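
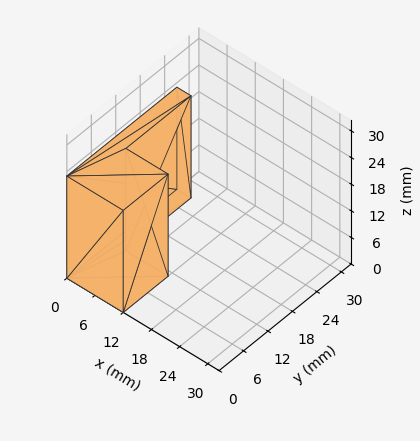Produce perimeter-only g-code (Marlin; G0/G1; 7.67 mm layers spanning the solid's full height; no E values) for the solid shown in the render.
Reading the render: the shape is an L-shaped prism: outer 12 × 27 mm, arm thicknesses ≈ 11 mm (horizontal) and 3 mm (vertical), extruded 23 mm in z (dimensions read to the nearest mm from the axis ticks). For the g-code, the solid's height is divided into equal slices at the stated Δz and each level perimeter traced with G1 moves after a G0 lift.

; perimeter-only toolpath
G21 ; units = mm
G90 ; absolute positioning
G28 ; home
; layer 1
G0 Z7.67
G0 X0.00 Y0.00
G1 X12.00 Y0.00
G1 X12.00 Y11.00
G1 X3.00 Y11.00
G1 X3.00 Y27.00
G1 X0.00 Y27.00
G1 X0.00 Y0.00
; layer 2
G0 Z15.33
G0 X0.00 Y0.00
G1 X12.00 Y0.00
G1 X12.00 Y11.00
G1 X3.00 Y11.00
G1 X3.00 Y27.00
G1 X0.00 Y27.00
G1 X0.00 Y0.00
; layer 3
G0 Z23.00
G0 X0.00 Y0.00
G1 X12.00 Y0.00
G1 X12.00 Y11.00
G1 X3.00 Y11.00
G1 X3.00 Y27.00
G1 X0.00 Y27.00
G1 X0.00 Y0.00
M2 ; end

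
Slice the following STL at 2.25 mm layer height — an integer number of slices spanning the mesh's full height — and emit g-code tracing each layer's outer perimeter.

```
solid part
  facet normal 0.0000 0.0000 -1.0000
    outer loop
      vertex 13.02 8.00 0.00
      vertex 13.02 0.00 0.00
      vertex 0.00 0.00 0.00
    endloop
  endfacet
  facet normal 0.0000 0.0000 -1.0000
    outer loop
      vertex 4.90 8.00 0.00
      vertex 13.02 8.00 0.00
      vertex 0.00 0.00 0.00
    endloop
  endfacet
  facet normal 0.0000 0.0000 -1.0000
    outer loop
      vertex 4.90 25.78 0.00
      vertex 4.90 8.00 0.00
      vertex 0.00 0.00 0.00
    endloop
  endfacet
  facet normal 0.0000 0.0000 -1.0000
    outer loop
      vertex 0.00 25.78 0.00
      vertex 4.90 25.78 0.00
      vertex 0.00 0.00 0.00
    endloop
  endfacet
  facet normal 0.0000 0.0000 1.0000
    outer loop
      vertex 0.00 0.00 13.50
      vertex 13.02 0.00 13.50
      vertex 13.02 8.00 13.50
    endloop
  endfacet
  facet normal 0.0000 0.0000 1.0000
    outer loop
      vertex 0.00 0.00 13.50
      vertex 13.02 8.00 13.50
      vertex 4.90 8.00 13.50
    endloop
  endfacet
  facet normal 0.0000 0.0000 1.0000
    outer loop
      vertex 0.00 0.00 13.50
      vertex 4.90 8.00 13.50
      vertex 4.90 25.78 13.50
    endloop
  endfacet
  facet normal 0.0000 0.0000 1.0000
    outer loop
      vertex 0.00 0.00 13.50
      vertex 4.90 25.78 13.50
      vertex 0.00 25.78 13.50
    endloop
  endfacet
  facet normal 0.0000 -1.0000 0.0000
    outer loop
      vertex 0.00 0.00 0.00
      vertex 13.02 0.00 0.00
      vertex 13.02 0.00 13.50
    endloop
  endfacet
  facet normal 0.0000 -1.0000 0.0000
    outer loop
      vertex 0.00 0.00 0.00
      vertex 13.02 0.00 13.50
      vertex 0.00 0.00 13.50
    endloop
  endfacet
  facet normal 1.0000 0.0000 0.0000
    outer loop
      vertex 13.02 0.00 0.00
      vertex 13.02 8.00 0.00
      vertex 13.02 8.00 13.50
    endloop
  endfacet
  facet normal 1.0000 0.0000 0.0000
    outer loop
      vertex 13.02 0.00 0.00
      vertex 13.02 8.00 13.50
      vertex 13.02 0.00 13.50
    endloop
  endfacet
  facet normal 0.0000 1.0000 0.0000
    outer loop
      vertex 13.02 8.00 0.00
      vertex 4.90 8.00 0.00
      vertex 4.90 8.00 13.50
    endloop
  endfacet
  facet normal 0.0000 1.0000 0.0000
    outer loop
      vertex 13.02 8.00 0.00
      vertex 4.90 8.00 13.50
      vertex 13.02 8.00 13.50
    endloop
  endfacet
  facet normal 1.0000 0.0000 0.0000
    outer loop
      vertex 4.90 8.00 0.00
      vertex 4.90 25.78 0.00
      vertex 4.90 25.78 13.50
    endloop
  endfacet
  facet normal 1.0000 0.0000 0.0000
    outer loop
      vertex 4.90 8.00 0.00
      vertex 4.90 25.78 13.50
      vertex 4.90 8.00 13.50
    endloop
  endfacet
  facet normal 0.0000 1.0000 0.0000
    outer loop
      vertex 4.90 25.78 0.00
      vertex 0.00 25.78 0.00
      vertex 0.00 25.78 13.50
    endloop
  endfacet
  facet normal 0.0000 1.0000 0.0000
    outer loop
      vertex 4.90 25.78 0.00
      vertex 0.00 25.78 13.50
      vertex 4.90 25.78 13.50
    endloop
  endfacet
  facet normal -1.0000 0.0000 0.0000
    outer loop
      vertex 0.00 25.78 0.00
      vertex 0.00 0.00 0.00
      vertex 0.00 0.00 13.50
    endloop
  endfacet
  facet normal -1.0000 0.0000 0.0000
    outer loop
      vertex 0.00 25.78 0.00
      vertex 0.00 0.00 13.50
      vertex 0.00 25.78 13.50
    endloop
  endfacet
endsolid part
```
; perimeter-only toolpath
G21 ; units = mm
G90 ; absolute positioning
G28 ; home
; layer 1
G0 Z2.25
G0 X0.00 Y0.00
G1 X13.02 Y0.00
G1 X13.02 Y8.00
G1 X4.90 Y8.00
G1 X4.90 Y25.78
G1 X0.00 Y25.78
G1 X0.00 Y0.00
; layer 2
G0 Z4.50
G0 X0.00 Y0.00
G1 X13.02 Y0.00
G1 X13.02 Y8.00
G1 X4.90 Y8.00
G1 X4.90 Y25.78
G1 X0.00 Y25.78
G1 X0.00 Y0.00
; layer 3
G0 Z6.75
G0 X0.00 Y0.00
G1 X13.02 Y0.00
G1 X13.02 Y8.00
G1 X4.90 Y8.00
G1 X4.90 Y25.78
G1 X0.00 Y25.78
G1 X0.00 Y0.00
; layer 4
G0 Z9.00
G0 X0.00 Y0.00
G1 X13.02 Y0.00
G1 X13.02 Y8.00
G1 X4.90 Y8.00
G1 X4.90 Y25.78
G1 X0.00 Y25.78
G1 X0.00 Y0.00
; layer 5
G0 Z11.25
G0 X0.00 Y0.00
G1 X13.02 Y0.00
G1 X13.02 Y8.00
G1 X4.90 Y8.00
G1 X4.90 Y25.78
G1 X0.00 Y25.78
G1 X0.00 Y0.00
; layer 6
G0 Z13.50
G0 X0.00 Y0.00
G1 X13.02 Y0.00
G1 X13.02 Y8.00
G1 X4.90 Y8.00
G1 X4.90 Y25.78
G1 X0.00 Y25.78
G1 X0.00 Y0.00
M2 ; end

The solid is an L-shaped prism: outer 13 × 25.8 mm, arm thicknesses ≈ 8 mm (horizontal) and 4.9 mm (vertical), extruded 13.5 mm in z. Slicing at Δz = 2.25 mm — 6 equal slices spanning the solid's height, so layer i sits at z = i·h/6 — gives 6 non-empty perimeters. Each is a 6-segment closed polygon; G0 lifts to the layer z and rapids to the start vertex, then G1 traces the edges.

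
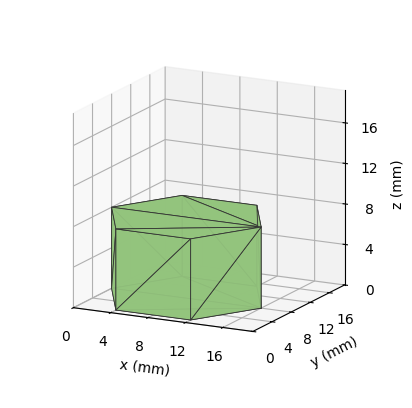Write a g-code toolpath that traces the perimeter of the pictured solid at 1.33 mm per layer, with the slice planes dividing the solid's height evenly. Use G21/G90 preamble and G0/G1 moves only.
Reading the render: the shape is a regular 6-sided prism (a cylinder approximated with 6 flat sides), circumscribed radius ≈ 8 mm, height ≈ 8 mm (dimensions read to the nearest mm from the axis ticks). For the g-code, the solid's height is divided into equal slices at the stated Δz and each level perimeter traced with G1 moves after a G0 lift.

; perimeter-only toolpath
G21 ; units = mm
G90 ; absolute positioning
G28 ; home
; layer 1
G0 Z1.33
G0 X16.00 Y8.00
G1 X12.00 Y14.93
G1 X4.00 Y14.93
G1 X0.00 Y8.00
G1 X4.00 Y1.07
G1 X12.00 Y1.07
G1 X16.00 Y8.00
; layer 2
G0 Z2.67
G0 X16.00 Y8.00
G1 X12.00 Y14.93
G1 X4.00 Y14.93
G1 X0.00 Y8.00
G1 X4.00 Y1.07
G1 X12.00 Y1.07
G1 X16.00 Y8.00
; layer 3
G0 Z4.00
G0 X16.00 Y8.00
G1 X12.00 Y14.93
G1 X4.00 Y14.93
G1 X0.00 Y8.00
G1 X4.00 Y1.07
G1 X12.00 Y1.07
G1 X16.00 Y8.00
; layer 4
G0 Z5.33
G0 X16.00 Y8.00
G1 X12.00 Y14.93
G1 X4.00 Y14.93
G1 X0.00 Y8.00
G1 X4.00 Y1.07
G1 X12.00 Y1.07
G1 X16.00 Y8.00
; layer 5
G0 Z6.67
G0 X16.00 Y8.00
G1 X12.00 Y14.93
G1 X4.00 Y14.93
G1 X0.00 Y8.00
G1 X4.00 Y1.07
G1 X12.00 Y1.07
G1 X16.00 Y8.00
; layer 6
G0 Z8.00
G0 X16.00 Y8.00
G1 X12.00 Y14.93
G1 X4.00 Y14.93
G1 X0.00 Y8.00
G1 X4.00 Y1.07
G1 X12.00 Y1.07
G1 X16.00 Y8.00
M2 ; end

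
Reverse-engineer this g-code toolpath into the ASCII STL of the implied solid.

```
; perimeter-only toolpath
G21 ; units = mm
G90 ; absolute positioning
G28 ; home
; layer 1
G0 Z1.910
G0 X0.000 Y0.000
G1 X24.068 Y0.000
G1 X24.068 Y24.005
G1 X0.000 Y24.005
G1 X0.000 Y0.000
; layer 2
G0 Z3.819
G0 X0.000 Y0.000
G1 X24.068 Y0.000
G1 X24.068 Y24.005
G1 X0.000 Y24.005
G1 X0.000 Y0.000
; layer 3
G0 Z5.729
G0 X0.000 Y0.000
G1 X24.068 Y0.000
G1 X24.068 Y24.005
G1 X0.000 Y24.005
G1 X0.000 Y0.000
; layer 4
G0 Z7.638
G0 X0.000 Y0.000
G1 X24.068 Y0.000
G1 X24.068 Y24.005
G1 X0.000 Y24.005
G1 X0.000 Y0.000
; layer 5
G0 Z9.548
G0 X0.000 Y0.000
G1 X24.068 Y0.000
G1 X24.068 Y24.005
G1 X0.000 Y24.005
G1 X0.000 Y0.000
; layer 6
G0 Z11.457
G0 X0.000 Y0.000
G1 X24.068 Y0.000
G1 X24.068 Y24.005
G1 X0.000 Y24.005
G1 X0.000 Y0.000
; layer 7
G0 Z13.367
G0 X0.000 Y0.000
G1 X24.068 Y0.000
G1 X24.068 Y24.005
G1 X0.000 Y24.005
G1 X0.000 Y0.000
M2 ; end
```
solid part
  facet normal 0.0000 0.0000 -1.0000
    outer loop
      vertex 24.068 24.005 0.000
      vertex 24.068 0.000 0.000
      vertex 0.000 0.000 0.000
    endloop
  endfacet
  facet normal 0.0000 0.0000 -1.0000
    outer loop
      vertex 0.000 24.005 0.000
      vertex 24.068 24.005 0.000
      vertex 0.000 0.000 0.000
    endloop
  endfacet
  facet normal 0.0000 0.0000 1.0000
    outer loop
      vertex 0.000 0.000 13.367
      vertex 24.068 0.000 13.367
      vertex 24.068 24.005 13.367
    endloop
  endfacet
  facet normal 0.0000 0.0000 1.0000
    outer loop
      vertex 0.000 0.000 13.367
      vertex 24.068 24.005 13.367
      vertex 0.000 24.005 13.367
    endloop
  endfacet
  facet normal 0.0000 -1.0000 0.0000
    outer loop
      vertex 0.000 0.000 0.000
      vertex 24.068 0.000 0.000
      vertex 24.068 0.000 13.367
    endloop
  endfacet
  facet normal 0.0000 -1.0000 0.0000
    outer loop
      vertex 0.000 0.000 0.000
      vertex 24.068 0.000 13.367
      vertex 0.000 0.000 13.367
    endloop
  endfacet
  facet normal 0.0000 1.0000 0.0000
    outer loop
      vertex 24.068 24.005 13.367
      vertex 24.068 24.005 0.000
      vertex 0.000 24.005 0.000
    endloop
  endfacet
  facet normal 0.0000 1.0000 0.0000
    outer loop
      vertex 0.000 24.005 13.367
      vertex 24.068 24.005 13.367
      vertex 0.000 24.005 0.000
    endloop
  endfacet
  facet normal -1.0000 0.0000 0.0000
    outer loop
      vertex 0.000 24.005 13.367
      vertex 0.000 24.005 0.000
      vertex 0.000 0.000 0.000
    endloop
  endfacet
  facet normal -1.0000 0.0000 0.0000
    outer loop
      vertex 0.000 0.000 13.367
      vertex 0.000 24.005 13.367
      vertex 0.000 0.000 0.000
    endloop
  endfacet
  facet normal 1.0000 0.0000 0.0000
    outer loop
      vertex 24.068 0.000 0.000
      vertex 24.068 24.005 0.000
      vertex 24.068 24.005 13.367
    endloop
  endfacet
  facet normal 1.0000 0.0000 0.0000
    outer loop
      vertex 24.068 0.000 0.000
      vertex 24.068 24.005 13.367
      vertex 24.068 0.000 13.367
    endloop
  endfacet
endsolid part

The G0 Z moves step by Δz≈1.910 mm. Every layer's G1 loop is the same polygon, so the solid is a straight extrusion of it from z=0 to z≈13.4. Closing with flat bottom and top caps and triangulating gives 12 facets — a rectangular box, roughly 24.1 × 24 mm footprint and 13.4 mm tall.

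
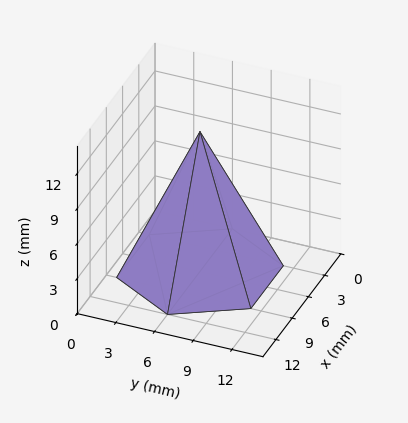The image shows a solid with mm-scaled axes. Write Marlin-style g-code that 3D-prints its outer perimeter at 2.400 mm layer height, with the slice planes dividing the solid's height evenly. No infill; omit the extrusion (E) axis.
Reading the render: the shape is a regular 6-sided pyramid, base circumscribed radius ≈ 6 mm, apex at z ≈ 12 mm (dimensions read to the nearest mm from the axis ticks). For the g-code, the solid's height is divided into equal slices at the stated Δz and each level perimeter traced with G1 moves after a G0 lift.

; perimeter-only toolpath
G21 ; units = mm
G90 ; absolute positioning
G28 ; home
; layer 1
G0 Z2.400
G0 X10.800 Y6.000
G1 X8.400 Y10.157
G1 X3.600 Y10.157
G1 X1.200 Y6.000
G1 X3.600 Y1.843
G1 X8.400 Y1.843
G1 X10.800 Y6.000
; layer 2
G0 Z4.800
G0 X9.600 Y6.000
G1 X7.800 Y9.118
G1 X4.200 Y9.118
G1 X2.400 Y6.000
G1 X4.200 Y2.882
G1 X7.800 Y2.882
G1 X9.600 Y6.000
; layer 3
G0 Z7.200
G0 X8.400 Y6.000
G1 X7.200 Y8.078
G1 X4.800 Y8.078
G1 X3.600 Y6.000
G1 X4.800 Y3.922
G1 X7.200 Y3.922
G1 X8.400 Y6.000
; layer 4
G0 Z9.600
G0 X7.200 Y6.000
G1 X6.600 Y7.039
G1 X5.400 Y7.039
G1 X4.800 Y6.000
G1 X5.400 Y4.961
G1 X6.600 Y4.961
G1 X7.200 Y6.000
M2 ; end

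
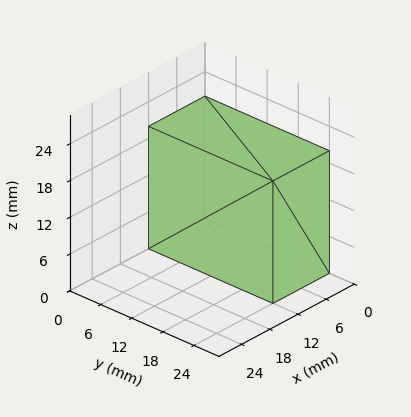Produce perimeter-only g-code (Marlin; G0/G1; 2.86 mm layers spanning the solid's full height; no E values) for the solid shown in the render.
Reading the render: the shape is a rectangular box, roughly 12 × 24 mm footprint and 20 mm tall (dimensions read to the nearest mm from the axis ticks). For the g-code, the solid's height is divided into equal slices at the stated Δz and each level perimeter traced with G1 moves after a G0 lift.

; perimeter-only toolpath
G21 ; units = mm
G90 ; absolute positioning
G28 ; home
; layer 1
G0 Z2.86
G0 X0.00 Y0.00
G1 X12.00 Y0.00
G1 X12.00 Y24.00
G1 X0.00 Y24.00
G1 X0.00 Y0.00
; layer 2
G0 Z5.71
G0 X0.00 Y0.00
G1 X12.00 Y0.00
G1 X12.00 Y24.00
G1 X0.00 Y24.00
G1 X0.00 Y0.00
; layer 3
G0 Z8.57
G0 X0.00 Y0.00
G1 X12.00 Y0.00
G1 X12.00 Y24.00
G1 X0.00 Y24.00
G1 X0.00 Y0.00
; layer 4
G0 Z11.43
G0 X0.00 Y0.00
G1 X12.00 Y0.00
G1 X12.00 Y24.00
G1 X0.00 Y24.00
G1 X0.00 Y0.00
; layer 5
G0 Z14.29
G0 X0.00 Y0.00
G1 X12.00 Y0.00
G1 X12.00 Y24.00
G1 X0.00 Y24.00
G1 X0.00 Y0.00
; layer 6
G0 Z17.14
G0 X0.00 Y0.00
G1 X12.00 Y0.00
G1 X12.00 Y24.00
G1 X0.00 Y24.00
G1 X0.00 Y0.00
; layer 7
G0 Z20.00
G0 X0.00 Y0.00
G1 X12.00 Y0.00
G1 X12.00 Y24.00
G1 X0.00 Y24.00
G1 X0.00 Y0.00
M2 ; end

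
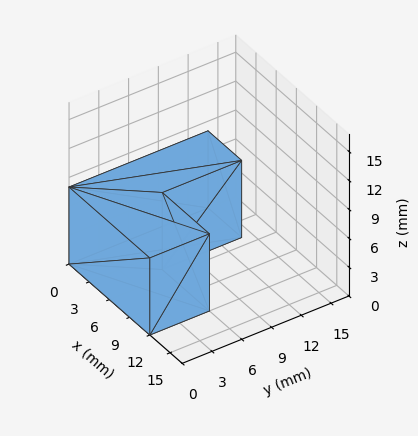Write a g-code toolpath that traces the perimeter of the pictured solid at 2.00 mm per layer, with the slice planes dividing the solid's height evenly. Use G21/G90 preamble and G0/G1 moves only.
Reading the render: the shape is an L-shaped prism: outer 12 × 14 mm, arm thicknesses ≈ 6 mm (horizontal) and 5 mm (vertical), extruded 8 mm in z (dimensions read to the nearest mm from the axis ticks). For the g-code, the solid's height is divided into equal slices at the stated Δz and each level perimeter traced with G1 moves after a G0 lift.

; perimeter-only toolpath
G21 ; units = mm
G90 ; absolute positioning
G28 ; home
; layer 1
G0 Z2.00
G0 X0.00 Y0.00
G1 X12.00 Y0.00
G1 X12.00 Y6.00
G1 X5.00 Y6.00
G1 X5.00 Y14.00
G1 X0.00 Y14.00
G1 X0.00 Y0.00
; layer 2
G0 Z4.00
G0 X0.00 Y0.00
G1 X12.00 Y0.00
G1 X12.00 Y6.00
G1 X5.00 Y6.00
G1 X5.00 Y14.00
G1 X0.00 Y14.00
G1 X0.00 Y0.00
; layer 3
G0 Z6.00
G0 X0.00 Y0.00
G1 X12.00 Y0.00
G1 X12.00 Y6.00
G1 X5.00 Y6.00
G1 X5.00 Y14.00
G1 X0.00 Y14.00
G1 X0.00 Y0.00
; layer 4
G0 Z8.00
G0 X0.00 Y0.00
G1 X12.00 Y0.00
G1 X12.00 Y6.00
G1 X5.00 Y6.00
G1 X5.00 Y14.00
G1 X0.00 Y14.00
G1 X0.00 Y0.00
M2 ; end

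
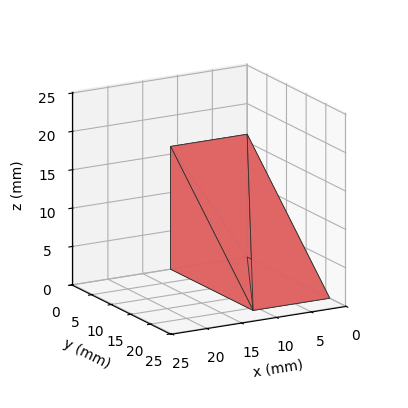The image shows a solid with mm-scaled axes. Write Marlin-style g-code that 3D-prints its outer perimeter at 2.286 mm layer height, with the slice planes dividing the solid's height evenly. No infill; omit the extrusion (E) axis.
Reading the render: the shape is a wedge (ramp): 11 × 21 mm base, rising to 16 mm along the y=0 edge and sloping linearly to z=0 at y=21 (dimensions read to the nearest mm from the axis ticks). For the g-code, the solid's height is divided into equal slices at the stated Δz and each level perimeter traced with G1 moves after a G0 lift.

; perimeter-only toolpath
G21 ; units = mm
G90 ; absolute positioning
G28 ; home
; layer 1
G0 Z2.286
G0 X0.000 Y0.000
G1 X11.000 Y0.000
G1 X11.000 Y18.000
G1 X0.000 Y18.000
G1 X0.000 Y0.000
; layer 2
G0 Z4.571
G0 X0.000 Y0.000
G1 X11.000 Y0.000
G1 X11.000 Y15.000
G1 X0.000 Y15.000
G1 X0.000 Y0.000
; layer 3
G0 Z6.857
G0 X0.000 Y0.000
G1 X11.000 Y0.000
G1 X11.000 Y12.000
G1 X0.000 Y12.000
G1 X0.000 Y0.000
; layer 4
G0 Z9.143
G0 X0.000 Y0.000
G1 X11.000 Y0.000
G1 X11.000 Y9.000
G1 X0.000 Y9.000
G1 X0.000 Y0.000
; layer 5
G0 Z11.429
G0 X0.000 Y0.000
G1 X11.000 Y0.000
G1 X11.000 Y6.000
G1 X0.000 Y6.000
G1 X0.000 Y0.000
; layer 6
G0 Z13.714
G0 X0.000 Y0.000
G1 X11.000 Y0.000
G1 X11.000 Y3.000
G1 X0.000 Y3.000
G1 X0.000 Y0.000
M2 ; end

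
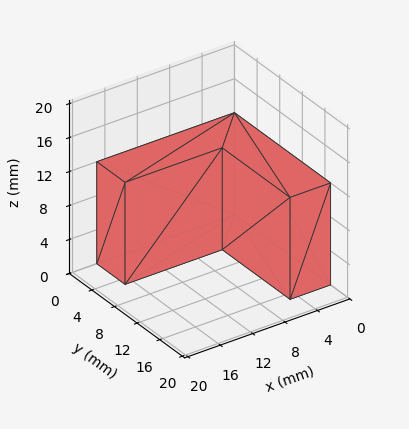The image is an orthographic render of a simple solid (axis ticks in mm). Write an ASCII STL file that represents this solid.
Reading the render: the shape is an L-shaped prism: outer 17 × 17 mm, arm thicknesses ≈ 5 mm (horizontal) and 5 mm (vertical), extruded 12 mm in z (dimensions read to the nearest mm from the axis ticks). For the STL, each face is triangulated and given an outward normal.

solid part
  facet normal 0.0000 0.0000 -1.0000
    outer loop
      vertex 17.000 5.000 0.000
      vertex 17.000 0.000 0.000
      vertex 0.000 0.000 0.000
    endloop
  endfacet
  facet normal 0.0000 0.0000 -1.0000
    outer loop
      vertex 5.000 5.000 0.000
      vertex 17.000 5.000 0.000
      vertex 0.000 0.000 0.000
    endloop
  endfacet
  facet normal 0.0000 0.0000 -1.0000
    outer loop
      vertex 5.000 17.000 0.000
      vertex 5.000 5.000 0.000
      vertex 0.000 0.000 0.000
    endloop
  endfacet
  facet normal 0.0000 0.0000 -1.0000
    outer loop
      vertex 0.000 17.000 0.000
      vertex 5.000 17.000 0.000
      vertex 0.000 0.000 0.000
    endloop
  endfacet
  facet normal 0.0000 0.0000 1.0000
    outer loop
      vertex 0.000 0.000 12.000
      vertex 17.000 0.000 12.000
      vertex 17.000 5.000 12.000
    endloop
  endfacet
  facet normal 0.0000 0.0000 1.0000
    outer loop
      vertex 0.000 0.000 12.000
      vertex 17.000 5.000 12.000
      vertex 5.000 5.000 12.000
    endloop
  endfacet
  facet normal 0.0000 0.0000 1.0000
    outer loop
      vertex 0.000 0.000 12.000
      vertex 5.000 5.000 12.000
      vertex 5.000 17.000 12.000
    endloop
  endfacet
  facet normal 0.0000 0.0000 1.0000
    outer loop
      vertex 0.000 0.000 12.000
      vertex 5.000 17.000 12.000
      vertex 0.000 17.000 12.000
    endloop
  endfacet
  facet normal 0.0000 -1.0000 0.0000
    outer loop
      vertex 0.000 0.000 0.000
      vertex 17.000 0.000 0.000
      vertex 17.000 0.000 12.000
    endloop
  endfacet
  facet normal 0.0000 -1.0000 0.0000
    outer loop
      vertex 0.000 0.000 0.000
      vertex 17.000 0.000 12.000
      vertex 0.000 0.000 12.000
    endloop
  endfacet
  facet normal 1.0000 0.0000 0.0000
    outer loop
      vertex 17.000 0.000 0.000
      vertex 17.000 5.000 0.000
      vertex 17.000 5.000 12.000
    endloop
  endfacet
  facet normal 1.0000 0.0000 0.0000
    outer loop
      vertex 17.000 0.000 0.000
      vertex 17.000 5.000 12.000
      vertex 17.000 0.000 12.000
    endloop
  endfacet
  facet normal 0.0000 1.0000 0.0000
    outer loop
      vertex 17.000 5.000 0.000
      vertex 5.000 5.000 0.000
      vertex 5.000 5.000 12.000
    endloop
  endfacet
  facet normal 0.0000 1.0000 0.0000
    outer loop
      vertex 17.000 5.000 0.000
      vertex 5.000 5.000 12.000
      vertex 17.000 5.000 12.000
    endloop
  endfacet
  facet normal 1.0000 0.0000 0.0000
    outer loop
      vertex 5.000 5.000 0.000
      vertex 5.000 17.000 0.000
      vertex 5.000 17.000 12.000
    endloop
  endfacet
  facet normal 1.0000 0.0000 0.0000
    outer loop
      vertex 5.000 5.000 0.000
      vertex 5.000 17.000 12.000
      vertex 5.000 5.000 12.000
    endloop
  endfacet
  facet normal 0.0000 1.0000 0.0000
    outer loop
      vertex 5.000 17.000 0.000
      vertex 0.000 17.000 0.000
      vertex 0.000 17.000 12.000
    endloop
  endfacet
  facet normal 0.0000 1.0000 0.0000
    outer loop
      vertex 5.000 17.000 0.000
      vertex 0.000 17.000 12.000
      vertex 5.000 17.000 12.000
    endloop
  endfacet
  facet normal -1.0000 0.0000 0.0000
    outer loop
      vertex 0.000 17.000 0.000
      vertex 0.000 0.000 0.000
      vertex 0.000 0.000 12.000
    endloop
  endfacet
  facet normal -1.0000 0.0000 0.0000
    outer loop
      vertex 0.000 17.000 0.000
      vertex 0.000 0.000 12.000
      vertex 0.000 17.000 12.000
    endloop
  endfacet
endsolid part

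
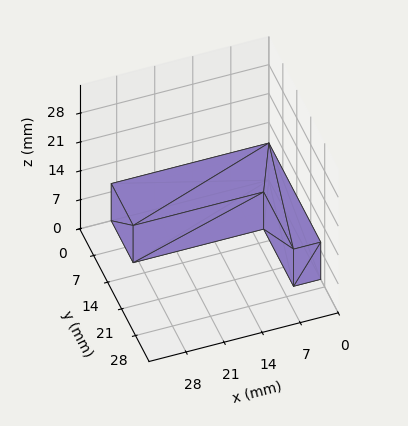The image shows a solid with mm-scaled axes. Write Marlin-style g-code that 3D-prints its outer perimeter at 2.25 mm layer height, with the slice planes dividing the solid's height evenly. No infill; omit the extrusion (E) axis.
Reading the render: the shape is an L-shaped prism: outer 29 × 26 mm, arm thicknesses ≈ 11 mm (horizontal) and 5 mm (vertical), extruded 9 mm in z (dimensions read to the nearest mm from the axis ticks). For the g-code, the solid's height is divided into equal slices at the stated Δz and each level perimeter traced with G1 moves after a G0 lift.

; perimeter-only toolpath
G21 ; units = mm
G90 ; absolute positioning
G28 ; home
; layer 1
G0 Z2.25
G0 X0.00 Y0.00
G1 X29.00 Y0.00
G1 X29.00 Y11.00
G1 X5.00 Y11.00
G1 X5.00 Y26.00
G1 X0.00 Y26.00
G1 X0.00 Y0.00
; layer 2
G0 Z4.50
G0 X0.00 Y0.00
G1 X29.00 Y0.00
G1 X29.00 Y11.00
G1 X5.00 Y11.00
G1 X5.00 Y26.00
G1 X0.00 Y26.00
G1 X0.00 Y0.00
; layer 3
G0 Z6.75
G0 X0.00 Y0.00
G1 X29.00 Y0.00
G1 X29.00 Y11.00
G1 X5.00 Y11.00
G1 X5.00 Y26.00
G1 X0.00 Y26.00
G1 X0.00 Y0.00
; layer 4
G0 Z9.00
G0 X0.00 Y0.00
G1 X29.00 Y0.00
G1 X29.00 Y11.00
G1 X5.00 Y11.00
G1 X5.00 Y26.00
G1 X0.00 Y26.00
G1 X0.00 Y0.00
M2 ; end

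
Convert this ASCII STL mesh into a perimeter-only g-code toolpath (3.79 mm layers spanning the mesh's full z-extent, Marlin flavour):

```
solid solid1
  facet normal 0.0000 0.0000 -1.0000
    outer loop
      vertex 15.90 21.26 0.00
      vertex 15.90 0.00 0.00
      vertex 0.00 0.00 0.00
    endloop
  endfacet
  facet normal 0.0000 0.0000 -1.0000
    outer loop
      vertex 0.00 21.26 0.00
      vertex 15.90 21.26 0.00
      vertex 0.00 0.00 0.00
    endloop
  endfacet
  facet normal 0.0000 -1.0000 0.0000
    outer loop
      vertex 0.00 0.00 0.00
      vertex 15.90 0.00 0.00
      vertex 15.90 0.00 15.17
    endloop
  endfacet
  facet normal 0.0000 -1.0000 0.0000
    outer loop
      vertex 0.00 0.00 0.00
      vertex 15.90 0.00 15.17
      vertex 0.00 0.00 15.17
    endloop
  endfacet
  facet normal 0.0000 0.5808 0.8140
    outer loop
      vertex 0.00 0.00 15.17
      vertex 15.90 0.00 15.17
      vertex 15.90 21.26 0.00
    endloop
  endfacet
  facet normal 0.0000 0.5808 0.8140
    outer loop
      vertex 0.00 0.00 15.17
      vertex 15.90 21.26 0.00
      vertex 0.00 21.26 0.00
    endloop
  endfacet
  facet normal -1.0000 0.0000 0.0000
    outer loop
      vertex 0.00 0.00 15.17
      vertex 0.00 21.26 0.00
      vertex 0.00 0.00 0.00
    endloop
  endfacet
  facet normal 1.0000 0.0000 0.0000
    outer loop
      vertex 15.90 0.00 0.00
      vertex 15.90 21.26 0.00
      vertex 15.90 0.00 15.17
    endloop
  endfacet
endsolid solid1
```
; perimeter-only toolpath
G21 ; units = mm
G90 ; absolute positioning
G28 ; home
; layer 1
G0 Z3.79
G0 X0.00 Y0.00
G1 X15.90 Y0.00
G1 X15.90 Y15.95
G1 X0.00 Y15.95
G1 X0.00 Y0.00
; layer 2
G0 Z7.58
G0 X0.00 Y0.00
G1 X15.90 Y0.00
G1 X15.90 Y10.63
G1 X0.00 Y10.63
G1 X0.00 Y0.00
; layer 3
G0 Z11.38
G0 X0.00 Y0.00
G1 X15.90 Y0.00
G1 X15.90 Y5.32
G1 X0.00 Y5.32
G1 X0.00 Y0.00
M2 ; end

The solid is a wedge (ramp): 15.9 × 21.3 mm base, rising to 15.2 mm along the y=0 edge and sloping linearly to z=0 at y=21.3. Slicing at Δz = 3.79 mm — 4 equal slices spanning the solid's height, so layer i sits at z = i·h/4 — gives 3 non-empty perimeters. Each is a 4-segment closed polygon; G0 lifts to the layer z and rapids to the start vertex, then G1 traces the edges. The cross-section shrinks linearly with z (the slice at the apex is degenerate and omitted).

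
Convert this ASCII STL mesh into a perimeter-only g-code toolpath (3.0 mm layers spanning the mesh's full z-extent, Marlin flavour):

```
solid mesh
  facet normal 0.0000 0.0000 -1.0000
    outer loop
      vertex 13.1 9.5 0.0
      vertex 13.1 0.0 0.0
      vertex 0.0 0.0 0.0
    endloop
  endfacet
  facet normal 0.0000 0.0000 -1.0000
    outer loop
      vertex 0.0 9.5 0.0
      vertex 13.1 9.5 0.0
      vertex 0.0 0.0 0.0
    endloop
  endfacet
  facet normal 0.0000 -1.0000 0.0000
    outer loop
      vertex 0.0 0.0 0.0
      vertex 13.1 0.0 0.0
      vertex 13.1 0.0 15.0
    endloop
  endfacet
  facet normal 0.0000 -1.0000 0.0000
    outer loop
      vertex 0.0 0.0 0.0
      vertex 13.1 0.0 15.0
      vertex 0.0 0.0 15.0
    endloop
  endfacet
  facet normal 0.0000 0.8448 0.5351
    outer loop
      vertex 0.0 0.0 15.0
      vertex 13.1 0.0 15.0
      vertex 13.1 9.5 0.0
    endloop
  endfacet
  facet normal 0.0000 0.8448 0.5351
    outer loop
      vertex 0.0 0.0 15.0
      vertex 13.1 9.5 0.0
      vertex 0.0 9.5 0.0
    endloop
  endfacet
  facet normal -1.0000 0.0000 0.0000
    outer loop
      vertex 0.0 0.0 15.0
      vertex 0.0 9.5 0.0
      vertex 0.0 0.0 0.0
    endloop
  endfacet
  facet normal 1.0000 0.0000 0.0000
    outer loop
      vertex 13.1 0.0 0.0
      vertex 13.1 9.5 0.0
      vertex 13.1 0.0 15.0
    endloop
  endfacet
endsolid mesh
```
; perimeter-only toolpath
G21 ; units = mm
G90 ; absolute positioning
G28 ; home
; layer 1
G0 Z3.0
G0 X0.0 Y0.0
G1 X13.1 Y0.0
G1 X13.1 Y7.6
G1 X0.0 Y7.6
G1 X0.0 Y0.0
; layer 2
G0 Z6.0
G0 X0.0 Y0.0
G1 X13.1 Y0.0
G1 X13.1 Y5.7
G1 X0.0 Y5.7
G1 X0.0 Y0.0
; layer 3
G0 Z9.0
G0 X0.0 Y0.0
G1 X13.1 Y0.0
G1 X13.1 Y3.8
G1 X0.0 Y3.8
G1 X0.0 Y0.0
; layer 4
G0 Z12.0
G0 X0.0 Y0.0
G1 X13.1 Y0.0
G1 X13.1 Y1.9
G1 X0.0 Y1.9
G1 X0.0 Y0.0
M2 ; end

The solid is a wedge (ramp): 13.1 × 9.5 mm base, rising to 15 mm along the y=0 edge and sloping linearly to z=0 at y=9.5. Slicing at Δz = 3.0 mm — 5 equal slices spanning the solid's height, so layer i sits at z = i·h/5 — gives 4 non-empty perimeters. Each is a 4-segment closed polygon; G0 lifts to the layer z and rapids to the start vertex, then G1 traces the edges. The cross-section shrinks linearly with z (the slice at the apex is degenerate and omitted).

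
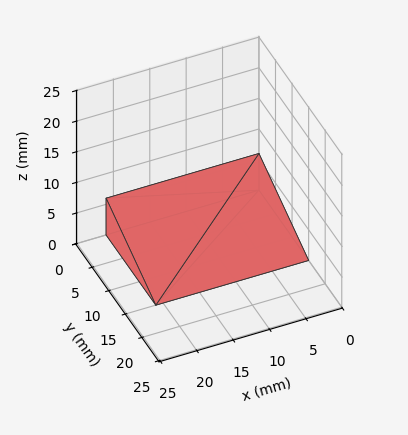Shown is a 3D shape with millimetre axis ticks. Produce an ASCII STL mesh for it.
Reading the render: the shape is a wedge (ramp): 21 × 15 mm base, rising to 6 mm along the y=0 edge and sloping linearly to z=0 at y=15 (dimensions read to the nearest mm from the axis ticks). For the STL, each face is triangulated and given an outward normal.

solid part
  facet normal 0.0000 0.0000 -1.0000
    outer loop
      vertex 21.000 15.000 0.000
      vertex 21.000 0.000 0.000
      vertex 0.000 0.000 0.000
    endloop
  endfacet
  facet normal 0.0000 0.0000 -1.0000
    outer loop
      vertex 0.000 15.000 0.000
      vertex 21.000 15.000 0.000
      vertex 0.000 0.000 0.000
    endloop
  endfacet
  facet normal 0.0000 -1.0000 0.0000
    outer loop
      vertex 0.000 0.000 0.000
      vertex 21.000 0.000 0.000
      vertex 21.000 0.000 6.000
    endloop
  endfacet
  facet normal 0.0000 -1.0000 0.0000
    outer loop
      vertex 0.000 0.000 0.000
      vertex 21.000 0.000 6.000
      vertex 0.000 0.000 6.000
    endloop
  endfacet
  facet normal 0.0000 0.3714 0.9285
    outer loop
      vertex 0.000 0.000 6.000
      vertex 21.000 0.000 6.000
      vertex 21.000 15.000 0.000
    endloop
  endfacet
  facet normal 0.0000 0.3714 0.9285
    outer loop
      vertex 0.000 0.000 6.000
      vertex 21.000 15.000 0.000
      vertex 0.000 15.000 0.000
    endloop
  endfacet
  facet normal -1.0000 0.0000 0.0000
    outer loop
      vertex 0.000 0.000 6.000
      vertex 0.000 15.000 0.000
      vertex 0.000 0.000 0.000
    endloop
  endfacet
  facet normal 1.0000 0.0000 0.0000
    outer loop
      vertex 21.000 0.000 0.000
      vertex 21.000 15.000 0.000
      vertex 21.000 0.000 6.000
    endloop
  endfacet
endsolid part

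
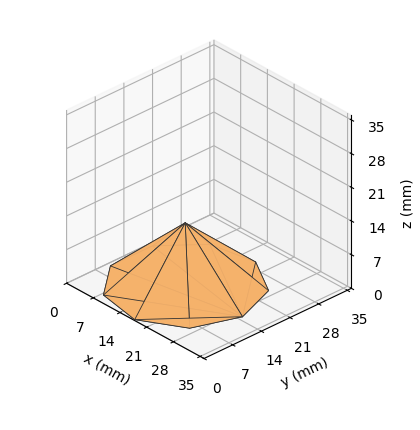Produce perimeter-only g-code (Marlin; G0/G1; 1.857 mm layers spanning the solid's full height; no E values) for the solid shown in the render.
Reading the render: the shape is a regular 9-sided pyramid, base circumscribed radius ≈ 15 mm, apex at z ≈ 13 mm (dimensions read to the nearest mm from the axis ticks). For the g-code, the solid's height is divided into equal slices at the stated Δz and each level perimeter traced with G1 moves after a G0 lift.

; perimeter-only toolpath
G21 ; units = mm
G90 ; absolute positioning
G28 ; home
; layer 1
G0 Z1.857
G0 X27.857 Y15.000
G1 X24.849 Y23.265
G1 X17.233 Y27.662
G1 X8.571 Y26.134
G1 X2.919 Y19.397
G1 X2.919 Y10.603
G1 X8.571 Y3.866
G1 X17.233 Y2.338
G1 X24.849 Y6.735
G1 X27.857 Y15.000
; layer 2
G0 Z3.714
G0 X25.714 Y15.000
G1 X23.208 Y21.887
G1 X16.861 Y25.551
G1 X9.643 Y24.279
G1 X4.932 Y18.664
G1 X4.932 Y11.336
G1 X9.643 Y5.721
G1 X16.861 Y4.449
G1 X23.208 Y8.113
G1 X25.714 Y15.000
; layer 3
G0 Z5.571
G0 X23.571 Y15.000
G1 X21.566 Y20.510
G1 X16.489 Y23.441
G1 X10.714 Y22.423
G1 X6.946 Y17.931
G1 X6.946 Y12.069
G1 X10.714 Y7.577
G1 X16.489 Y6.559
G1 X21.566 Y9.490
G1 X23.571 Y15.000
; layer 4
G0 Z7.429
G0 X21.429 Y15.000
G1 X19.925 Y19.132
G1 X16.116 Y21.331
G1 X11.786 Y20.567
G1 X8.959 Y17.199
G1 X8.959 Y12.801
G1 X11.786 Y9.433
G1 X16.116 Y8.669
G1 X19.925 Y10.868
G1 X21.429 Y15.000
; layer 5
G0 Z9.286
G0 X19.286 Y15.000
G1 X18.283 Y17.755
G1 X15.744 Y19.221
G1 X12.857 Y18.711
G1 X10.973 Y16.466
G1 X10.973 Y13.534
G1 X12.857 Y11.289
G1 X15.744 Y10.779
G1 X18.283 Y12.245
G1 X19.286 Y15.000
; layer 6
G0 Z11.143
G0 X17.143 Y15.000
G1 X16.642 Y16.377
G1 X15.372 Y17.110
G1 X13.929 Y16.856
G1 X12.986 Y15.733
G1 X12.986 Y14.267
G1 X13.929 Y13.144
G1 X15.372 Y12.890
G1 X16.642 Y13.623
G1 X17.143 Y15.000
M2 ; end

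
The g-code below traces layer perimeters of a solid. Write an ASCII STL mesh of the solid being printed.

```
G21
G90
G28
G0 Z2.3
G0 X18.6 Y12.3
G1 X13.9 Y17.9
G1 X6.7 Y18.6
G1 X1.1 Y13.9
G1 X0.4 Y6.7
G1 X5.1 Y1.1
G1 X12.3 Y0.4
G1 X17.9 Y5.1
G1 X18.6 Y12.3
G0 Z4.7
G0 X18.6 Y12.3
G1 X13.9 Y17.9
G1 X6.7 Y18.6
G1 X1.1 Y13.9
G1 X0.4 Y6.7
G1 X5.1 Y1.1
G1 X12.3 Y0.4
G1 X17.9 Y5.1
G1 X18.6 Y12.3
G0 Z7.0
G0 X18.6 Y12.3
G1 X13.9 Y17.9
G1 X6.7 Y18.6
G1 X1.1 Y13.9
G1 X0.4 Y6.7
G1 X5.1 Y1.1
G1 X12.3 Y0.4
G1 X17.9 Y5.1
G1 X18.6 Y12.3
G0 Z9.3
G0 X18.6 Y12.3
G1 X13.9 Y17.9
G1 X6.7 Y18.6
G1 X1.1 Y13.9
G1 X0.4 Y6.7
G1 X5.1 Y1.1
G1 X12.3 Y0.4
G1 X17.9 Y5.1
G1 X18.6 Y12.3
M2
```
solid part
  facet normal 0.0000 0.0000 -1.0000
    outer loop
      vertex 6.7 18.6 0.0
      vertex 13.9 17.9 0.0
      vertex 18.6 12.3 0.0
    endloop
  endfacet
  facet normal 0.0000 0.0000 -1.0000
    outer loop
      vertex 1.1 13.9 0.0
      vertex 6.7 18.6 0.0
      vertex 18.6 12.3 0.0
    endloop
  endfacet
  facet normal 0.0000 0.0000 -1.0000
    outer loop
      vertex 0.4 6.7 0.0
      vertex 1.1 13.9 0.0
      vertex 18.6 12.3 0.0
    endloop
  endfacet
  facet normal 0.0000 0.0000 -1.0000
    outer loop
      vertex 5.1 1.1 0.0
      vertex 0.4 6.7 0.0
      vertex 18.6 12.3 0.0
    endloop
  endfacet
  facet normal 0.0000 0.0000 -1.0000
    outer loop
      vertex 12.3 0.4 0.0
      vertex 5.1 1.1 0.0
      vertex 18.6 12.3 0.0
    endloop
  endfacet
  facet normal 0.0000 0.0000 -1.0000
    outer loop
      vertex 17.9 5.1 0.0
      vertex 12.3 0.4 0.0
      vertex 18.6 12.3 0.0
    endloop
  endfacet
  facet normal 0.0000 0.0000 1.0000
    outer loop
      vertex 18.6 12.3 9.3
      vertex 13.9 17.9 9.3
      vertex 6.7 18.6 9.3
    endloop
  endfacet
  facet normal 0.0000 0.0000 1.0000
    outer loop
      vertex 18.6 12.3 9.3
      vertex 6.7 18.6 9.3
      vertex 1.1 13.9 9.3
    endloop
  endfacet
  facet normal 0.0000 0.0000 1.0000
    outer loop
      vertex 18.6 12.3 9.3
      vertex 1.1 13.9 9.3
      vertex 0.4 6.7 9.3
    endloop
  endfacet
  facet normal 0.0000 0.0000 1.0000
    outer loop
      vertex 18.6 12.3 9.3
      vertex 0.4 6.7 9.3
      vertex 5.1 1.1 9.3
    endloop
  endfacet
  facet normal 0.0000 0.0000 1.0000
    outer loop
      vertex 18.6 12.3 9.3
      vertex 5.1 1.1 9.3
      vertex 12.3 0.4 9.3
    endloop
  endfacet
  facet normal 0.0000 0.0000 1.0000
    outer loop
      vertex 18.6 12.3 9.3
      vertex 12.3 0.4 9.3
      vertex 17.9 5.1 9.3
    endloop
  endfacet
  facet normal 0.7660 0.6429 0.0000
    outer loop
      vertex 18.6 12.3 0.0
      vertex 13.9 17.9 0.0
      vertex 13.9 17.9 9.3
    endloop
  endfacet
  facet normal 0.7660 0.6429 0.0000
    outer loop
      vertex 18.6 12.3 0.0
      vertex 13.9 17.9 9.3
      vertex 18.6 12.3 9.3
    endloop
  endfacet
  facet normal 0.0968 0.9953 0.0000
    outer loop
      vertex 13.9 17.9 0.0
      vertex 6.7 18.6 0.0
      vertex 6.7 18.6 9.3
    endloop
  endfacet
  facet normal 0.0968 0.9953 0.0000
    outer loop
      vertex 13.9 17.9 0.0
      vertex 6.7 18.6 9.3
      vertex 13.9 17.9 9.3
    endloop
  endfacet
  facet normal -0.6429 0.7660 0.0000
    outer loop
      vertex 6.7 18.6 0.0
      vertex 1.1 13.9 0.0
      vertex 1.1 13.9 9.3
    endloop
  endfacet
  facet normal -0.6429 0.7660 0.0000
    outer loop
      vertex 6.7 18.6 0.0
      vertex 1.1 13.9 9.3
      vertex 6.7 18.6 9.3
    endloop
  endfacet
  facet normal -0.9953 0.0968 0.0000
    outer loop
      vertex 1.1 13.9 0.0
      vertex 0.4 6.7 0.0
      vertex 0.4 6.7 9.3
    endloop
  endfacet
  facet normal -0.9953 0.0968 0.0000
    outer loop
      vertex 1.1 13.9 0.0
      vertex 0.4 6.7 9.3
      vertex 1.1 13.9 9.3
    endloop
  endfacet
  facet normal -0.7660 -0.6429 0.0000
    outer loop
      vertex 0.4 6.7 0.0
      vertex 5.1 1.1 0.0
      vertex 5.1 1.1 9.3
    endloop
  endfacet
  facet normal -0.7660 -0.6429 0.0000
    outer loop
      vertex 0.4 6.7 0.0
      vertex 5.1 1.1 9.3
      vertex 0.4 6.7 9.3
    endloop
  endfacet
  facet normal -0.0968 -0.9953 0.0000
    outer loop
      vertex 5.1 1.1 0.0
      vertex 12.3 0.4 0.0
      vertex 12.3 0.4 9.3
    endloop
  endfacet
  facet normal -0.0968 -0.9953 0.0000
    outer loop
      vertex 5.1 1.1 0.0
      vertex 12.3 0.4 9.3
      vertex 5.1 1.1 9.3
    endloop
  endfacet
  facet normal 0.6429 -0.7660 0.0000
    outer loop
      vertex 12.3 0.4 0.0
      vertex 17.9 5.1 0.0
      vertex 17.9 5.1 9.3
    endloop
  endfacet
  facet normal 0.6429 -0.7660 0.0000
    outer loop
      vertex 12.3 0.4 0.0
      vertex 17.9 5.1 9.3
      vertex 12.3 0.4 9.3
    endloop
  endfacet
  facet normal 0.9953 -0.0968 0.0000
    outer loop
      vertex 17.9 5.1 0.0
      vertex 18.6 12.3 0.0
      vertex 18.6 12.3 9.3
    endloop
  endfacet
  facet normal 0.9953 -0.0968 0.0000
    outer loop
      vertex 17.9 5.1 0.0
      vertex 18.6 12.3 9.3
      vertex 17.9 5.1 9.3
    endloop
  endfacet
endsolid part

The G0 Z moves step by Δz≈2.3 mm. Every layer's G1 loop is the same polygon, so the solid is a straight extrusion of it from z=0 to z≈9.3. Closing with flat bottom and top caps and triangulating gives 28 facets — a regular 8-sided prism (a cylinder approximated with 8 flat sides), circumscribed radius ≈ 9.5 mm, height ≈ 9.3 mm.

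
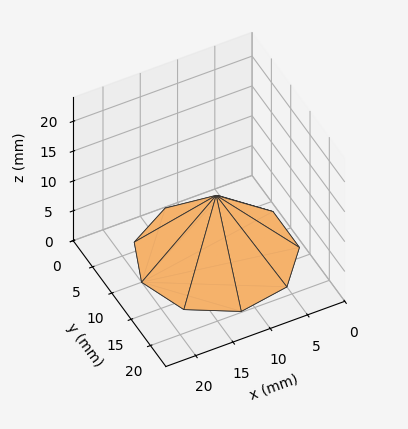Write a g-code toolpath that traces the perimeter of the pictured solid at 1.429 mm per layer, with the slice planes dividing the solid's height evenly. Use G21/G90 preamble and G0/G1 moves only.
Reading the render: the shape is a regular 9-sided pyramid, base circumscribed radius ≈ 10 mm, apex at z ≈ 10 mm (dimensions read to the nearest mm from the axis ticks). For the g-code, the solid's height is divided into equal slices at the stated Δz and each level perimeter traced with G1 moves after a G0 lift.

; perimeter-only toolpath
G21 ; units = mm
G90 ; absolute positioning
G28 ; home
; layer 1
G0 Z1.429
G0 X18.571 Y10.000
G1 X16.566 Y15.510
G1 X11.488 Y18.441
G1 X5.714 Y17.423
G1 X1.945 Y12.931
G1 X1.945 Y7.069
G1 X5.714 Y2.577
G1 X11.488 Y1.559
G1 X16.566 Y4.490
G1 X18.571 Y10.000
; layer 2
G0 Z2.857
G0 X17.143 Y10.000
G1 X15.471 Y14.591
G1 X11.240 Y17.034
G1 X6.429 Y16.186
G1 X3.288 Y12.443
G1 X3.288 Y7.557
G1 X6.429 Y3.814
G1 X11.240 Y2.966
G1 X15.471 Y5.409
G1 X17.143 Y10.000
; layer 3
G0 Z4.286
G0 X15.714 Y10.000
G1 X14.377 Y13.673
G1 X10.992 Y15.627
G1 X7.143 Y14.949
G1 X4.630 Y11.954
G1 X4.630 Y8.046
G1 X7.143 Y5.051
G1 X10.992 Y4.373
G1 X14.377 Y6.327
G1 X15.714 Y10.000
; layer 4
G0 Z5.714
G0 X14.286 Y10.000
G1 X13.283 Y12.755
G1 X10.744 Y14.221
G1 X7.857 Y13.711
G1 X5.973 Y11.466
G1 X5.973 Y8.534
G1 X7.857 Y6.289
G1 X10.744 Y5.779
G1 X13.283 Y7.245
G1 X14.286 Y10.000
; layer 5
G0 Z7.143
G0 X12.857 Y10.000
G1 X12.189 Y11.837
G1 X10.496 Y12.814
G1 X8.571 Y12.474
G1 X7.315 Y10.977
G1 X7.315 Y9.023
G1 X8.571 Y7.526
G1 X10.496 Y7.186
G1 X12.189 Y8.163
G1 X12.857 Y10.000
; layer 6
G0 Z8.571
G0 X11.429 Y10.000
G1 X11.094 Y10.918
G1 X10.248 Y11.407
G1 X9.286 Y11.237
G1 X8.658 Y10.489
G1 X8.658 Y9.511
G1 X9.286 Y8.763
G1 X10.248 Y8.593
G1 X11.094 Y9.082
G1 X11.429 Y10.000
M2 ; end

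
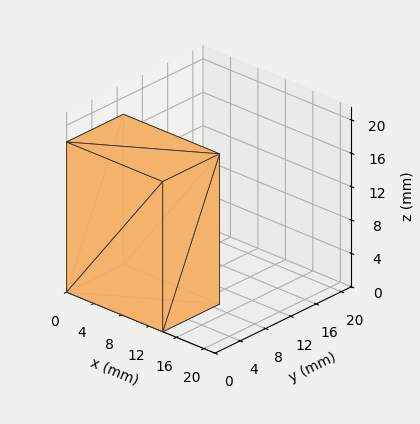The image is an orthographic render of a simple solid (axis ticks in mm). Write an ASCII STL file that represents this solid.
Reading the render: the shape is a rectangular box, roughly 14 × 9 mm footprint and 18 mm tall (dimensions read to the nearest mm from the axis ticks). For the STL, each face is triangulated and given an outward normal.

solid part
  facet normal 0.0000 0.0000 -1.0000
    outer loop
      vertex 14.00 9.00 0.00
      vertex 14.00 0.00 0.00
      vertex 0.00 0.00 0.00
    endloop
  endfacet
  facet normal 0.0000 0.0000 -1.0000
    outer loop
      vertex 0.00 9.00 0.00
      vertex 14.00 9.00 0.00
      vertex 0.00 0.00 0.00
    endloop
  endfacet
  facet normal 0.0000 0.0000 1.0000
    outer loop
      vertex 0.00 0.00 18.00
      vertex 14.00 0.00 18.00
      vertex 14.00 9.00 18.00
    endloop
  endfacet
  facet normal 0.0000 0.0000 1.0000
    outer loop
      vertex 0.00 0.00 18.00
      vertex 14.00 9.00 18.00
      vertex 0.00 9.00 18.00
    endloop
  endfacet
  facet normal 0.0000 -1.0000 0.0000
    outer loop
      vertex 0.00 0.00 0.00
      vertex 14.00 0.00 0.00
      vertex 14.00 0.00 18.00
    endloop
  endfacet
  facet normal 0.0000 -1.0000 0.0000
    outer loop
      vertex 0.00 0.00 0.00
      vertex 14.00 0.00 18.00
      vertex 0.00 0.00 18.00
    endloop
  endfacet
  facet normal 0.0000 1.0000 0.0000
    outer loop
      vertex 14.00 9.00 18.00
      vertex 14.00 9.00 0.00
      vertex 0.00 9.00 0.00
    endloop
  endfacet
  facet normal 0.0000 1.0000 0.0000
    outer loop
      vertex 0.00 9.00 18.00
      vertex 14.00 9.00 18.00
      vertex 0.00 9.00 0.00
    endloop
  endfacet
  facet normal -1.0000 0.0000 0.0000
    outer loop
      vertex 0.00 9.00 18.00
      vertex 0.00 9.00 0.00
      vertex 0.00 0.00 0.00
    endloop
  endfacet
  facet normal -1.0000 0.0000 0.0000
    outer loop
      vertex 0.00 0.00 18.00
      vertex 0.00 9.00 18.00
      vertex 0.00 0.00 0.00
    endloop
  endfacet
  facet normal 1.0000 0.0000 0.0000
    outer loop
      vertex 14.00 0.00 0.00
      vertex 14.00 9.00 0.00
      vertex 14.00 9.00 18.00
    endloop
  endfacet
  facet normal 1.0000 0.0000 0.0000
    outer loop
      vertex 14.00 0.00 0.00
      vertex 14.00 9.00 18.00
      vertex 14.00 0.00 18.00
    endloop
  endfacet
endsolid part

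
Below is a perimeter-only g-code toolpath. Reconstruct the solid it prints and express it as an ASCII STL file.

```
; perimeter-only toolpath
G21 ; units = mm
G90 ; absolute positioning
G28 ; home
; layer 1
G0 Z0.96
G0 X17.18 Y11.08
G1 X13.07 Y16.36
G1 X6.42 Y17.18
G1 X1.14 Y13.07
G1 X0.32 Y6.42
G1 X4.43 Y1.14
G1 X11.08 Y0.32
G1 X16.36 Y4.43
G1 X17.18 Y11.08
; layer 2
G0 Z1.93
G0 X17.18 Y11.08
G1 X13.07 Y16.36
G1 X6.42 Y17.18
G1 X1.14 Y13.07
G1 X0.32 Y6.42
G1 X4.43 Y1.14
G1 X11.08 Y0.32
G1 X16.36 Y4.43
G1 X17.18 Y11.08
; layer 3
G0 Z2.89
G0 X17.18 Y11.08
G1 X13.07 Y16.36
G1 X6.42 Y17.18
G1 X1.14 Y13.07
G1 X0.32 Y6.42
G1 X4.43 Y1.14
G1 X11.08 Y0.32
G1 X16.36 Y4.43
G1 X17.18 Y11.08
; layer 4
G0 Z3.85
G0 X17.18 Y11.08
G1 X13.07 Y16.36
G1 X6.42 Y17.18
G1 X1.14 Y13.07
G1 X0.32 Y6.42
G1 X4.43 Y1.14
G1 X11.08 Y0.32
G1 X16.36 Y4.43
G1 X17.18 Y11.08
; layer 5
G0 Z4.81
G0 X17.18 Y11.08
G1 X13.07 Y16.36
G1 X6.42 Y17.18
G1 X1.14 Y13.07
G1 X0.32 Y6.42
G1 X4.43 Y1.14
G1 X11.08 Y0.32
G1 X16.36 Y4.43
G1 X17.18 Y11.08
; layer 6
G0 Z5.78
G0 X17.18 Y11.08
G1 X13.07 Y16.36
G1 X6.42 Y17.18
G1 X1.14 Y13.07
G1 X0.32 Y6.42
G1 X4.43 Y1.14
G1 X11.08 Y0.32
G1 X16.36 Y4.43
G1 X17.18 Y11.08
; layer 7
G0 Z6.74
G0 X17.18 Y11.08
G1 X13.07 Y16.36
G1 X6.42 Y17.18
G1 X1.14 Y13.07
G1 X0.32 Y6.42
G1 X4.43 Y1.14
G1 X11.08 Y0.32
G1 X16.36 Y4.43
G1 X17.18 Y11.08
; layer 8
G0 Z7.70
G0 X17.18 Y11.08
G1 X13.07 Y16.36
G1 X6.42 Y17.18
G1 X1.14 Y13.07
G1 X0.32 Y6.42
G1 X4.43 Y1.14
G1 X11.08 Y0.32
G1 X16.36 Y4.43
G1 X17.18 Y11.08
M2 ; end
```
solid part
  facet normal 0.0000 0.0000 -1.0000
    outer loop
      vertex 6.42 17.18 0.00
      vertex 13.07 16.36 0.00
      vertex 17.18 11.08 0.00
    endloop
  endfacet
  facet normal 0.0000 0.0000 -1.0000
    outer loop
      vertex 1.14 13.07 0.00
      vertex 6.42 17.18 0.00
      vertex 17.18 11.08 0.00
    endloop
  endfacet
  facet normal 0.0000 0.0000 -1.0000
    outer loop
      vertex 0.32 6.42 0.00
      vertex 1.14 13.07 0.00
      vertex 17.18 11.08 0.00
    endloop
  endfacet
  facet normal 0.0000 0.0000 -1.0000
    outer loop
      vertex 4.43 1.14 0.00
      vertex 0.32 6.42 0.00
      vertex 17.18 11.08 0.00
    endloop
  endfacet
  facet normal 0.0000 0.0000 -1.0000
    outer loop
      vertex 11.08 0.32 0.00
      vertex 4.43 1.14 0.00
      vertex 17.18 11.08 0.00
    endloop
  endfacet
  facet normal 0.0000 0.0000 -1.0000
    outer loop
      vertex 16.36 4.43 0.00
      vertex 11.08 0.32 0.00
      vertex 17.18 11.08 0.00
    endloop
  endfacet
  facet normal 0.0000 0.0000 1.0000
    outer loop
      vertex 17.18 11.08 7.70
      vertex 13.07 16.36 7.70
      vertex 6.42 17.18 7.70
    endloop
  endfacet
  facet normal 0.0000 0.0000 1.0000
    outer loop
      vertex 17.18 11.08 7.70
      vertex 6.42 17.18 7.70
      vertex 1.14 13.07 7.70
    endloop
  endfacet
  facet normal 0.0000 0.0000 1.0000
    outer loop
      vertex 17.18 11.08 7.70
      vertex 1.14 13.07 7.70
      vertex 0.32 6.42 7.70
    endloop
  endfacet
  facet normal 0.0000 0.0000 1.0000
    outer loop
      vertex 17.18 11.08 7.70
      vertex 0.32 6.42 7.70
      vertex 4.43 1.14 7.70
    endloop
  endfacet
  facet normal 0.0000 0.0000 1.0000
    outer loop
      vertex 17.18 11.08 7.70
      vertex 4.43 1.14 7.70
      vertex 11.08 0.32 7.70
    endloop
  endfacet
  facet normal 0.0000 0.0000 1.0000
    outer loop
      vertex 17.18 11.08 7.70
      vertex 11.08 0.32 7.70
      vertex 16.36 4.43 7.70
    endloop
  endfacet
  facet normal 0.7891 0.6143 0.0000
    outer loop
      vertex 17.18 11.08 0.00
      vertex 13.07 16.36 0.00
      vertex 13.07 16.36 7.70
    endloop
  endfacet
  facet normal 0.7891 0.6143 0.0000
    outer loop
      vertex 17.18 11.08 0.00
      vertex 13.07 16.36 7.70
      vertex 17.18 11.08 7.70
    endloop
  endfacet
  facet normal 0.1224 0.9925 0.0000
    outer loop
      vertex 13.07 16.36 0.00
      vertex 6.42 17.18 0.00
      vertex 6.42 17.18 7.70
    endloop
  endfacet
  facet normal 0.1224 0.9925 0.0000
    outer loop
      vertex 13.07 16.36 0.00
      vertex 6.42 17.18 7.70
      vertex 13.07 16.36 7.70
    endloop
  endfacet
  facet normal -0.6143 0.7891 0.0000
    outer loop
      vertex 6.42 17.18 0.00
      vertex 1.14 13.07 0.00
      vertex 1.14 13.07 7.70
    endloop
  endfacet
  facet normal -0.6143 0.7891 0.0000
    outer loop
      vertex 6.42 17.18 0.00
      vertex 1.14 13.07 7.70
      vertex 6.42 17.18 7.70
    endloop
  endfacet
  facet normal -0.9925 0.1224 0.0000
    outer loop
      vertex 1.14 13.07 0.00
      vertex 0.32 6.42 0.00
      vertex 0.32 6.42 7.70
    endloop
  endfacet
  facet normal -0.9925 0.1224 0.0000
    outer loop
      vertex 1.14 13.07 0.00
      vertex 0.32 6.42 7.70
      vertex 1.14 13.07 7.70
    endloop
  endfacet
  facet normal -0.7891 -0.6143 0.0000
    outer loop
      vertex 0.32 6.42 0.00
      vertex 4.43 1.14 0.00
      vertex 4.43 1.14 7.70
    endloop
  endfacet
  facet normal -0.7891 -0.6143 0.0000
    outer loop
      vertex 0.32 6.42 0.00
      vertex 4.43 1.14 7.70
      vertex 0.32 6.42 7.70
    endloop
  endfacet
  facet normal -0.1224 -0.9925 0.0000
    outer loop
      vertex 4.43 1.14 0.00
      vertex 11.08 0.32 0.00
      vertex 11.08 0.32 7.70
    endloop
  endfacet
  facet normal -0.1224 -0.9925 0.0000
    outer loop
      vertex 4.43 1.14 0.00
      vertex 11.08 0.32 7.70
      vertex 4.43 1.14 7.70
    endloop
  endfacet
  facet normal 0.6143 -0.7891 0.0000
    outer loop
      vertex 11.08 0.32 0.00
      vertex 16.36 4.43 0.00
      vertex 16.36 4.43 7.70
    endloop
  endfacet
  facet normal 0.6143 -0.7891 0.0000
    outer loop
      vertex 11.08 0.32 0.00
      vertex 16.36 4.43 7.70
      vertex 11.08 0.32 7.70
    endloop
  endfacet
  facet normal 0.9925 -0.1224 0.0000
    outer loop
      vertex 16.36 4.43 0.00
      vertex 17.18 11.08 0.00
      vertex 17.18 11.08 7.70
    endloop
  endfacet
  facet normal 0.9925 -0.1224 0.0000
    outer loop
      vertex 16.36 4.43 0.00
      vertex 17.18 11.08 7.70
      vertex 16.36 4.43 7.70
    endloop
  endfacet
endsolid part

The G0 Z moves step by Δz≈0.96 mm. Every layer's G1 loop is the same polygon, so the solid is a straight extrusion of it from z=0 to z≈7.7. Closing with flat bottom and top caps and triangulating gives 28 facets — a regular 8-sided prism (a cylinder approximated with 8 flat sides), circumscribed radius ≈ 8.75 mm, height ≈ 7.7 mm.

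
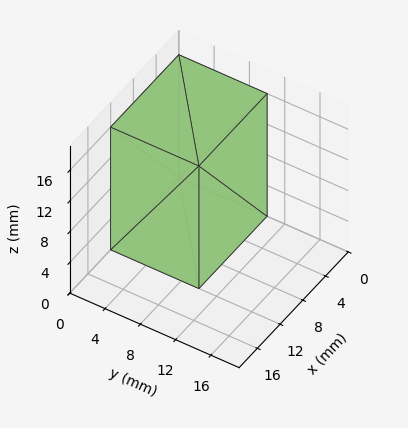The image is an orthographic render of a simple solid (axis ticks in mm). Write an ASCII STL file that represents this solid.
Reading the render: the shape is a rectangular box, roughly 12 × 10 mm footprint and 16 mm tall (dimensions read to the nearest mm from the axis ticks). For the STL, each face is triangulated and given an outward normal.

solid part
  facet normal 0.0000 0.0000 -1.0000
    outer loop
      vertex 12.0 10.0 0.0
      vertex 12.0 0.0 0.0
      vertex 0.0 0.0 0.0
    endloop
  endfacet
  facet normal 0.0000 0.0000 -1.0000
    outer loop
      vertex 0.0 10.0 0.0
      vertex 12.0 10.0 0.0
      vertex 0.0 0.0 0.0
    endloop
  endfacet
  facet normal 0.0000 0.0000 1.0000
    outer loop
      vertex 0.0 0.0 16.0
      vertex 12.0 0.0 16.0
      vertex 12.0 10.0 16.0
    endloop
  endfacet
  facet normal 0.0000 0.0000 1.0000
    outer loop
      vertex 0.0 0.0 16.0
      vertex 12.0 10.0 16.0
      vertex 0.0 10.0 16.0
    endloop
  endfacet
  facet normal 0.0000 -1.0000 0.0000
    outer loop
      vertex 0.0 0.0 0.0
      vertex 12.0 0.0 0.0
      vertex 12.0 0.0 16.0
    endloop
  endfacet
  facet normal 0.0000 -1.0000 0.0000
    outer loop
      vertex 0.0 0.0 0.0
      vertex 12.0 0.0 16.0
      vertex 0.0 0.0 16.0
    endloop
  endfacet
  facet normal 0.0000 1.0000 0.0000
    outer loop
      vertex 12.0 10.0 16.0
      vertex 12.0 10.0 0.0
      vertex 0.0 10.0 0.0
    endloop
  endfacet
  facet normal 0.0000 1.0000 0.0000
    outer loop
      vertex 0.0 10.0 16.0
      vertex 12.0 10.0 16.0
      vertex 0.0 10.0 0.0
    endloop
  endfacet
  facet normal -1.0000 0.0000 0.0000
    outer loop
      vertex 0.0 10.0 16.0
      vertex 0.0 10.0 0.0
      vertex 0.0 0.0 0.0
    endloop
  endfacet
  facet normal -1.0000 0.0000 0.0000
    outer loop
      vertex 0.0 0.0 16.0
      vertex 0.0 10.0 16.0
      vertex 0.0 0.0 0.0
    endloop
  endfacet
  facet normal 1.0000 0.0000 0.0000
    outer loop
      vertex 12.0 0.0 0.0
      vertex 12.0 10.0 0.0
      vertex 12.0 10.0 16.0
    endloop
  endfacet
  facet normal 1.0000 0.0000 0.0000
    outer loop
      vertex 12.0 0.0 0.0
      vertex 12.0 10.0 16.0
      vertex 12.0 0.0 16.0
    endloop
  endfacet
endsolid part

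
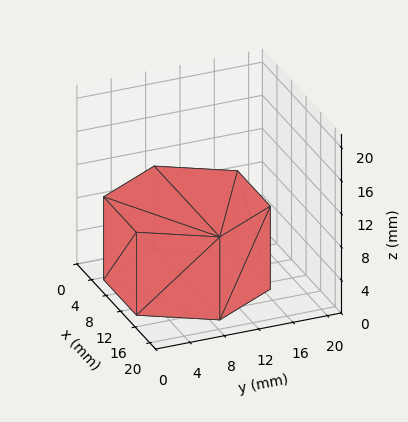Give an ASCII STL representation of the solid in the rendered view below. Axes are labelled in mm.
Reading the render: the shape is a regular 6-sided prism (a cylinder approximated with 6 flat sides), circumscribed radius ≈ 9 mm, height ≈ 10 mm (dimensions read to the nearest mm from the axis ticks). For the STL, each face is triangulated and given an outward normal.

solid part
  facet normal 0.0000 0.0000 -1.0000
    outer loop
      vertex 4.500 16.794 0.000
      vertex 13.500 16.794 0.000
      vertex 18.000 9.000 0.000
    endloop
  endfacet
  facet normal 0.0000 0.0000 -1.0000
    outer loop
      vertex 0.000 9.000 0.000
      vertex 4.500 16.794 0.000
      vertex 18.000 9.000 0.000
    endloop
  endfacet
  facet normal 0.0000 0.0000 -1.0000
    outer loop
      vertex 4.500 1.206 0.000
      vertex 0.000 9.000 0.000
      vertex 18.000 9.000 0.000
    endloop
  endfacet
  facet normal 0.0000 0.0000 -1.0000
    outer loop
      vertex 13.500 1.206 0.000
      vertex 4.500 1.206 0.000
      vertex 18.000 9.000 0.000
    endloop
  endfacet
  facet normal 0.0000 0.0000 1.0000
    outer loop
      vertex 18.000 9.000 10.000
      vertex 13.500 16.794 10.000
      vertex 4.500 16.794 10.000
    endloop
  endfacet
  facet normal 0.0000 0.0000 1.0000
    outer loop
      vertex 18.000 9.000 10.000
      vertex 4.500 16.794 10.000
      vertex 0.000 9.000 10.000
    endloop
  endfacet
  facet normal 0.0000 0.0000 1.0000
    outer loop
      vertex 18.000 9.000 10.000
      vertex 0.000 9.000 10.000
      vertex 4.500 1.206 10.000
    endloop
  endfacet
  facet normal 0.0000 0.0000 1.0000
    outer loop
      vertex 18.000 9.000 10.000
      vertex 4.500 1.206 10.000
      vertex 13.500 1.206 10.000
    endloop
  endfacet
  facet normal 0.8660 0.5000 0.0000
    outer loop
      vertex 18.000 9.000 0.000
      vertex 13.500 16.794 0.000
      vertex 13.500 16.794 10.000
    endloop
  endfacet
  facet normal 0.8660 0.5000 0.0000
    outer loop
      vertex 18.000 9.000 0.000
      vertex 13.500 16.794 10.000
      vertex 18.000 9.000 10.000
    endloop
  endfacet
  facet normal 0.0000 1.0000 0.0000
    outer loop
      vertex 13.500 16.794 0.000
      vertex 4.500 16.794 0.000
      vertex 4.500 16.794 10.000
    endloop
  endfacet
  facet normal 0.0000 1.0000 0.0000
    outer loop
      vertex 13.500 16.794 0.000
      vertex 4.500 16.794 10.000
      vertex 13.500 16.794 10.000
    endloop
  endfacet
  facet normal -0.8660 0.5000 0.0000
    outer loop
      vertex 4.500 16.794 0.000
      vertex 0.000 9.000 0.000
      vertex 0.000 9.000 10.000
    endloop
  endfacet
  facet normal -0.8660 0.5000 0.0000
    outer loop
      vertex 4.500 16.794 0.000
      vertex 0.000 9.000 10.000
      vertex 4.500 16.794 10.000
    endloop
  endfacet
  facet normal -0.8660 -0.5000 0.0000
    outer loop
      vertex 0.000 9.000 0.000
      vertex 4.500 1.206 0.000
      vertex 4.500 1.206 10.000
    endloop
  endfacet
  facet normal -0.8660 -0.5000 0.0000
    outer loop
      vertex 0.000 9.000 0.000
      vertex 4.500 1.206 10.000
      vertex 0.000 9.000 10.000
    endloop
  endfacet
  facet normal 0.0000 -1.0000 0.0000
    outer loop
      vertex 4.500 1.206 0.000
      vertex 13.500 1.206 0.000
      vertex 13.500 1.206 10.000
    endloop
  endfacet
  facet normal 0.0000 -1.0000 0.0000
    outer loop
      vertex 4.500 1.206 0.000
      vertex 13.500 1.206 10.000
      vertex 4.500 1.206 10.000
    endloop
  endfacet
  facet normal 0.8660 -0.5000 0.0000
    outer loop
      vertex 13.500 1.206 0.000
      vertex 18.000 9.000 0.000
      vertex 18.000 9.000 10.000
    endloop
  endfacet
  facet normal 0.8660 -0.5000 0.0000
    outer loop
      vertex 13.500 1.206 0.000
      vertex 18.000 9.000 10.000
      vertex 13.500 1.206 10.000
    endloop
  endfacet
endsolid part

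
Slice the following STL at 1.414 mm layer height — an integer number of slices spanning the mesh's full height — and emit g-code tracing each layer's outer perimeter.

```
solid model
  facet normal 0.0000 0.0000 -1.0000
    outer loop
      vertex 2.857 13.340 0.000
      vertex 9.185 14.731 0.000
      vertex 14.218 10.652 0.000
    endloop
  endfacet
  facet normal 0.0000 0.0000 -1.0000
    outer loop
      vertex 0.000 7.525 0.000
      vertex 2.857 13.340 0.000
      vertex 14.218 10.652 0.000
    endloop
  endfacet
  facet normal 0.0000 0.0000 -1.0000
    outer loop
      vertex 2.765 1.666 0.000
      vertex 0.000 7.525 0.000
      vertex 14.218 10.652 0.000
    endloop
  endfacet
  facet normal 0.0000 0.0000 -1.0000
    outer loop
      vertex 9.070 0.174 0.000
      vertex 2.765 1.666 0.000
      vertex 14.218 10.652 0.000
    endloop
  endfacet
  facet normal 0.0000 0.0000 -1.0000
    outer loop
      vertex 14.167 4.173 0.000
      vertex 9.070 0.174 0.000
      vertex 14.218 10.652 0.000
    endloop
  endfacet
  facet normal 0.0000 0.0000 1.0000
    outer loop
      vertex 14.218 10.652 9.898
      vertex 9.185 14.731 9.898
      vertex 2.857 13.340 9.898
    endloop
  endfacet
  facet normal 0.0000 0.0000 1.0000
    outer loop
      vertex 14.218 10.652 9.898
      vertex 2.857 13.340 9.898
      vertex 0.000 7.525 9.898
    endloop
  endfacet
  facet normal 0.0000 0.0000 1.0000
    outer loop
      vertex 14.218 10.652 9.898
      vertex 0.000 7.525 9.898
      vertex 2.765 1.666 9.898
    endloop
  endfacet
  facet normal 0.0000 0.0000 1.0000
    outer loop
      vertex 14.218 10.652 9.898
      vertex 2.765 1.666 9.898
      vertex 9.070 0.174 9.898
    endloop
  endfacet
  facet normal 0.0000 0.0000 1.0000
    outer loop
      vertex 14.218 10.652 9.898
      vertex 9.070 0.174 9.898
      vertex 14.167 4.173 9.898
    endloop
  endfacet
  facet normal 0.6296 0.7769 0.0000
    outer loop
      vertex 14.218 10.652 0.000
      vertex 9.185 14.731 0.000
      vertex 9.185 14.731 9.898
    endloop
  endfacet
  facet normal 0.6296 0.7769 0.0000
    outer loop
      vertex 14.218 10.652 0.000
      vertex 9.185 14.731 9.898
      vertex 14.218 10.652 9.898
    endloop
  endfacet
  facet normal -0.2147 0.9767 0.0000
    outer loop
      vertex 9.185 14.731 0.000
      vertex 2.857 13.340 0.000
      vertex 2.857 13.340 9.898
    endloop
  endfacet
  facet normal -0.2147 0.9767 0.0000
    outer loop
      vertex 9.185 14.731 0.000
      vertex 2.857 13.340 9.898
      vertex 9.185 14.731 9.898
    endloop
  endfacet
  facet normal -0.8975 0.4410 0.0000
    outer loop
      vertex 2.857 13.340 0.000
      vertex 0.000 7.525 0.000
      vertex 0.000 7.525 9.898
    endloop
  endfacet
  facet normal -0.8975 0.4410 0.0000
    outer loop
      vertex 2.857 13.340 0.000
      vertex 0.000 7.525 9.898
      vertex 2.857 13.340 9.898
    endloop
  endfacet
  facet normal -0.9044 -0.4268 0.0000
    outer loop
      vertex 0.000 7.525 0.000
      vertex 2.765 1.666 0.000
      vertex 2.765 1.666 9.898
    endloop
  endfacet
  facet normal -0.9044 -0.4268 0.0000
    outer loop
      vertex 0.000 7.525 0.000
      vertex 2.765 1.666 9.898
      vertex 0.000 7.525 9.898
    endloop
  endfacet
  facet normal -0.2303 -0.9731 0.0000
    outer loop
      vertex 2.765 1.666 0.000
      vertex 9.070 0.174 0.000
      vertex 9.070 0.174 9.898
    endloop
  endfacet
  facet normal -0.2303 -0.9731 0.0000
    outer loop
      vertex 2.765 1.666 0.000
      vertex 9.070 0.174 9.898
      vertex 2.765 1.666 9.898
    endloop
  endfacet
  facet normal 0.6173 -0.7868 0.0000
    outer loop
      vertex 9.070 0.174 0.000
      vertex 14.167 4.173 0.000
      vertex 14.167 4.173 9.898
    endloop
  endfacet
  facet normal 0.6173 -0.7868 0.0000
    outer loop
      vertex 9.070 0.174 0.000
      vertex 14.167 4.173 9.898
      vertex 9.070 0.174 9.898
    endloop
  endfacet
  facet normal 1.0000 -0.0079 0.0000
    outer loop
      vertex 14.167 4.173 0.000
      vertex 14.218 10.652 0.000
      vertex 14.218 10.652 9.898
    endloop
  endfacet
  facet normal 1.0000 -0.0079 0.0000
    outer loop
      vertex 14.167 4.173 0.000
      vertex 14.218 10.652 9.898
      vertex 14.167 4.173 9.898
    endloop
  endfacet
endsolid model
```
; perimeter-only toolpath
G21 ; units = mm
G90 ; absolute positioning
G28 ; home
; layer 1
G0 Z1.414
G0 X14.218 Y10.652
G1 X9.185 Y14.731
G1 X2.857 Y13.340
G1 X0.000 Y7.525
G1 X2.765 Y1.666
G1 X9.070 Y0.174
G1 X14.167 Y4.173
G1 X14.218 Y10.652
; layer 2
G0 Z2.828
G0 X14.218 Y10.652
G1 X9.185 Y14.731
G1 X2.857 Y13.340
G1 X0.000 Y7.525
G1 X2.765 Y1.666
G1 X9.070 Y0.174
G1 X14.167 Y4.173
G1 X14.218 Y10.652
; layer 3
G0 Z4.242
G0 X14.218 Y10.652
G1 X9.185 Y14.731
G1 X2.857 Y13.340
G1 X0.000 Y7.525
G1 X2.765 Y1.666
G1 X9.070 Y0.174
G1 X14.167 Y4.173
G1 X14.218 Y10.652
; layer 4
G0 Z5.656
G0 X14.218 Y10.652
G1 X9.185 Y14.731
G1 X2.857 Y13.340
G1 X0.000 Y7.525
G1 X2.765 Y1.666
G1 X9.070 Y0.174
G1 X14.167 Y4.173
G1 X14.218 Y10.652
; layer 5
G0 Z7.070
G0 X14.218 Y10.652
G1 X9.185 Y14.731
G1 X2.857 Y13.340
G1 X0.000 Y7.525
G1 X2.765 Y1.666
G1 X9.070 Y0.174
G1 X14.167 Y4.173
G1 X14.218 Y10.652
; layer 6
G0 Z8.484
G0 X14.218 Y10.652
G1 X9.185 Y14.731
G1 X2.857 Y13.340
G1 X0.000 Y7.525
G1 X2.765 Y1.666
G1 X9.070 Y0.174
G1 X14.167 Y4.173
G1 X14.218 Y10.652
; layer 7
G0 Z9.898
G0 X14.218 Y10.652
G1 X9.185 Y14.731
G1 X2.857 Y13.340
G1 X0.000 Y7.525
G1 X2.765 Y1.666
G1 X9.070 Y0.174
G1 X14.167 Y4.173
G1 X14.218 Y10.652
M2 ; end

The solid is a regular 7-sided prism (a cylinder approximated with 7 flat sides), circumscribed radius ≈ 7.47 mm, height ≈ 9.9 mm. Slicing at Δz = 1.414 mm — 7 equal slices spanning the solid's height, so layer i sits at z = i·h/7 — gives 7 non-empty perimeters. Each is a 7-segment closed polygon; G0 lifts to the layer z and rapids to the start vertex, then G1 traces the edges.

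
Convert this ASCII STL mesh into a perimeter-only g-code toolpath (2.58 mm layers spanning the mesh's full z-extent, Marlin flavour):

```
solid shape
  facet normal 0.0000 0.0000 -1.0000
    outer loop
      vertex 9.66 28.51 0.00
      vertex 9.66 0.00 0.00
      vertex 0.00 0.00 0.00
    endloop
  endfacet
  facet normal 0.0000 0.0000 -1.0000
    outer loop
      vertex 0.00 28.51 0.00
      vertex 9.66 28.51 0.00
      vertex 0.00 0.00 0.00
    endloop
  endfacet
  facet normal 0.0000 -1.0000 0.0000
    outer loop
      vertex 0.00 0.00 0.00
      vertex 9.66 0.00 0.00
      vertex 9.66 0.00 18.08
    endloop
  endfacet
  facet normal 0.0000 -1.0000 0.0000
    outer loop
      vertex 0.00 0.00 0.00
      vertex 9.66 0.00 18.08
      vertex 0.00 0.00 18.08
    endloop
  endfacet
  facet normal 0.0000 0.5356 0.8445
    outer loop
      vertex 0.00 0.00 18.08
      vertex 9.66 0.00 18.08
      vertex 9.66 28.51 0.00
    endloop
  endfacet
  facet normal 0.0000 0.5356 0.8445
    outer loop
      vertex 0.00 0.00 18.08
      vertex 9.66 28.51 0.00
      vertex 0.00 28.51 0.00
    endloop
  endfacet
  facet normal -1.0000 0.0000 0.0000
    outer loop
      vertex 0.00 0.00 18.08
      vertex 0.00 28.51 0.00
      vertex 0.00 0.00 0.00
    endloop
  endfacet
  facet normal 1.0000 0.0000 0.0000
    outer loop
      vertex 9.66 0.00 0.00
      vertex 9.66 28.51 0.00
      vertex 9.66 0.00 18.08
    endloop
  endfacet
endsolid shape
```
; perimeter-only toolpath
G21 ; units = mm
G90 ; absolute positioning
G28 ; home
; layer 1
G0 Z2.58
G0 X0.00 Y0.00
G1 X9.66 Y0.00
G1 X9.66 Y24.44
G1 X0.00 Y24.44
G1 X0.00 Y0.00
; layer 2
G0 Z5.17
G0 X0.00 Y0.00
G1 X9.66 Y0.00
G1 X9.66 Y20.36
G1 X0.00 Y20.36
G1 X0.00 Y0.00
; layer 3
G0 Z7.75
G0 X0.00 Y0.00
G1 X9.66 Y0.00
G1 X9.66 Y16.29
G1 X0.00 Y16.29
G1 X0.00 Y0.00
; layer 4
G0 Z10.33
G0 X0.00 Y0.00
G1 X9.66 Y0.00
G1 X9.66 Y12.22
G1 X0.00 Y12.22
G1 X0.00 Y0.00
; layer 5
G0 Z12.91
G0 X0.00 Y0.00
G1 X9.66 Y0.00
G1 X9.66 Y8.15
G1 X0.00 Y8.15
G1 X0.00 Y0.00
; layer 6
G0 Z15.50
G0 X0.00 Y0.00
G1 X9.66 Y0.00
G1 X9.66 Y4.07
G1 X0.00 Y4.07
G1 X0.00 Y0.00
M2 ; end

The solid is a wedge (ramp): 9.66 × 28.5 mm base, rising to 18.1 mm along the y=0 edge and sloping linearly to z=0 at y=28.5. Slicing at Δz = 2.58 mm — 7 equal slices spanning the solid's height, so layer i sits at z = i·h/7 — gives 6 non-empty perimeters. Each is a 4-segment closed polygon; G0 lifts to the layer z and rapids to the start vertex, then G1 traces the edges. The cross-section shrinks linearly with z (the slice at the apex is degenerate and omitted).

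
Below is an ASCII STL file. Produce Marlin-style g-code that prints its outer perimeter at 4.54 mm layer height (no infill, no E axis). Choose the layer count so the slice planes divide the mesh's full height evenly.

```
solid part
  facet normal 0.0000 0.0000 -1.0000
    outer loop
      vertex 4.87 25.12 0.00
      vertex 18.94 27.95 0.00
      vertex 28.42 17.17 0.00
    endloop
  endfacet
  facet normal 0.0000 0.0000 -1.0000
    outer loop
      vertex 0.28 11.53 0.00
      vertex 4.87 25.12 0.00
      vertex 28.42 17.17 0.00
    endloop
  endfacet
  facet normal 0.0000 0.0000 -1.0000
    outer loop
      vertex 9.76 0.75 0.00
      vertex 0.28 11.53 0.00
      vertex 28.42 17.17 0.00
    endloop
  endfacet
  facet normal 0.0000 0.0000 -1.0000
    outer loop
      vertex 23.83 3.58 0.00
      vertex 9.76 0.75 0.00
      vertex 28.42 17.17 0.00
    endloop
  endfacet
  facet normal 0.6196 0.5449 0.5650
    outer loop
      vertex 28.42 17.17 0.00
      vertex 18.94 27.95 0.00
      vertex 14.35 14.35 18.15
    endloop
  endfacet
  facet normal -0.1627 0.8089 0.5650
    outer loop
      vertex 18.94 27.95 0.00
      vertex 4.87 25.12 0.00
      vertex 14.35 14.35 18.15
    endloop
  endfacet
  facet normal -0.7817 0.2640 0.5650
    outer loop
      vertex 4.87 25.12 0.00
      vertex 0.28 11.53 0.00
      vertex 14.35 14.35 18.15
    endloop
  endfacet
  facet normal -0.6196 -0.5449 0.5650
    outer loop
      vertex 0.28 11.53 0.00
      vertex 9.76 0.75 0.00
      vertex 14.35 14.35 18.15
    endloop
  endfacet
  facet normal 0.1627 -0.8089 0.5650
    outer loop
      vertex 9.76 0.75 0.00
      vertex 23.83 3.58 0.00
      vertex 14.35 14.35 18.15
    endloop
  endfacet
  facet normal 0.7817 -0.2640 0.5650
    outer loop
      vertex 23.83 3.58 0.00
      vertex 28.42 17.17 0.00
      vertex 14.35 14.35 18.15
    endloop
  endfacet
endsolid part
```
; perimeter-only toolpath
G21 ; units = mm
G90 ; absolute positioning
G28 ; home
; layer 1
G0 Z4.54
G0 X24.90 Y16.46
G1 X17.79 Y24.55
G1 X7.24 Y22.43
G1 X3.80 Y12.23
G1 X10.91 Y4.15
G1 X21.46 Y6.27
G1 X24.90 Y16.46
; layer 2
G0 Z9.07
G0 X21.39 Y15.76
G1 X16.64 Y21.15
G1 X9.61 Y19.73
G1 X7.31 Y12.94
G1 X12.05 Y7.55
G1 X19.09 Y8.96
G1 X21.39 Y15.76
; layer 3
G0 Z13.61
G0 X17.87 Y15.05
G1 X15.50 Y17.75
G1 X11.98 Y17.04
G1 X10.83 Y13.64
G1 X13.20 Y10.95
G1 X16.72 Y11.66
G1 X17.87 Y15.05
M2 ; end

The solid is a regular 6-sided pyramid, base circumscribed radius ≈ 14.3 mm, apex at z ≈ 18.1 mm. Slicing at Δz = 4.54 mm — 4 equal slices spanning the solid's height, so layer i sits at z = i·h/4 — gives 3 non-empty perimeters. Each is a 6-segment closed polygon; G0 lifts to the layer z and rapids to the start vertex, then G1 traces the edges. The cross-section shrinks linearly with z (the slice at the apex is degenerate and omitted).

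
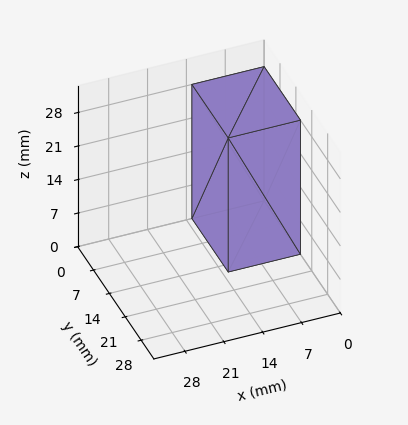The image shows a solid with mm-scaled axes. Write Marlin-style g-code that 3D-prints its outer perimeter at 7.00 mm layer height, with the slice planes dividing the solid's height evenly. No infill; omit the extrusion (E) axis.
Reading the render: the shape is a rectangular box, roughly 13 × 16 mm footprint and 28 mm tall (dimensions read to the nearest mm from the axis ticks). For the g-code, the solid's height is divided into equal slices at the stated Δz and each level perimeter traced with G1 moves after a G0 lift.

; perimeter-only toolpath
G21 ; units = mm
G90 ; absolute positioning
G28 ; home
; layer 1
G0 Z7.00
G0 X0.00 Y0.00
G1 X13.00 Y0.00
G1 X13.00 Y16.00
G1 X0.00 Y16.00
G1 X0.00 Y0.00
; layer 2
G0 Z14.00
G0 X0.00 Y0.00
G1 X13.00 Y0.00
G1 X13.00 Y16.00
G1 X0.00 Y16.00
G1 X0.00 Y0.00
; layer 3
G0 Z21.00
G0 X0.00 Y0.00
G1 X13.00 Y0.00
G1 X13.00 Y16.00
G1 X0.00 Y16.00
G1 X0.00 Y0.00
; layer 4
G0 Z28.00
G0 X0.00 Y0.00
G1 X13.00 Y0.00
G1 X13.00 Y16.00
G1 X0.00 Y16.00
G1 X0.00 Y0.00
M2 ; end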